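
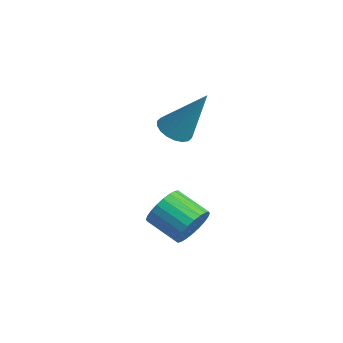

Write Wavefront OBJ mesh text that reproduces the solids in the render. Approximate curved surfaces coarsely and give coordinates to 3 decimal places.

v 3.103 1.801 -2.257
v 3.499 1.565 -1.603
v 2.352 1.123 -1.069
v 1.957 1.359 -1.723
v 3.422 1.857 -1.526
v 2.276 1.416 -0.991
v 3.297 2.141 -1.56
v 2.151 1.7 -1.025
v 3.143 2.373 -1.7
v 1.996 1.932 -1.165
v 2.982 2.518 -1.925
v 1.835 2.077 -1.39
v 2.84 2.554 -2.2
v 1.693 2.112 -1.666
v 2.738 2.475 -2.485
v 1.591 2.033 -1.95
v 2.691 2.294 -2.734
v 1.545 1.852 -2.2
v 2.708 2.037 -2.911
v 1.561 1.595 -2.377
v 2.784 1.744 -2.989
v 1.638 1.303 -2.454
v 2.909 1.46 -2.955
v 1.763 1.019 -2.42
v 3.064 1.228 -2.815
v 1.917 0.787 -2.28
v 3.225 1.083 -2.59
v 2.078 0.642 -2.055
v 3.367 1.048 -2.314
v 2.22 0.606 -1.78
v 3.469 1.127 -2.03
v 2.322 0.685 -1.495
v 3.515 1.308 -1.78
v 2.369 0.866 -1.246
v 0.44 2.806 0.661
v 0.837 3.231 0.308
v 1.28 3.534 2.479
v 0.588 3.396 0.357
v 0.31 3.444 0.466
v 0.058 3.366 0.614
v -0.119 3.177 0.771
v -0.184 2.915 0.906
v -0.126 2.631 0.993
v 0.044 2.381 1.014
v 0.293 2.216 0.965
v 0.571 2.168 0.856
v 0.823 2.246 0.709
v 1 2.435 0.551
v 1.065 2.698 0.416
v 1.007 2.982 0.329
f 2 1 5
f 2 5 3
f 3 5 6
f 3 6 4
f 5 1 7
f 5 7 6
f 6 7 8
f 6 8 4
f 7 1 9
f 7 9 8
f 8 9 10
f 8 10 4
f 9 1 11
f 9 11 10
f 10 11 12
f 10 12 4
f 11 1 13
f 11 13 12
f 12 13 14
f 12 14 4
f 13 1 15
f 13 15 14
f 14 15 16
f 14 16 4
f 15 1 17
f 15 17 16
f 16 17 18
f 16 18 4
f 17 1 19
f 17 19 18
f 18 19 20
f 18 20 4
f 19 1 21
f 19 21 20
f 20 21 22
f 20 22 4
f 21 1 23
f 21 23 22
f 22 23 24
f 22 24 4
f 23 1 25
f 23 25 24
f 24 25 26
f 24 26 4
f 25 1 27
f 25 27 26
f 26 27 28
f 26 28 4
f 27 1 29
f 27 29 28
f 28 29 30
f 28 30 4
f 29 1 31
f 29 31 30
f 30 31 32
f 30 32 4
f 31 1 33
f 31 33 32
f 32 33 34
f 32 34 4
f 33 1 2
f 33 2 34
f 34 2 3
f 34 3 4
f 36 35 38
f 36 38 37
f 38 35 39
f 38 39 37
f 39 35 40
f 39 40 37
f 40 35 41
f 40 41 37
f 41 35 42
f 41 42 37
f 42 35 43
f 42 43 37
f 43 35 44
f 43 44 37
f 44 35 45
f 44 45 37
f 45 35 46
f 45 46 37
f 46 35 47
f 46 47 37
f 47 35 48
f 47 48 37
f 48 35 49
f 48 49 37
f 49 35 50
f 49 50 37
f 50 35 36
f 50 36 37



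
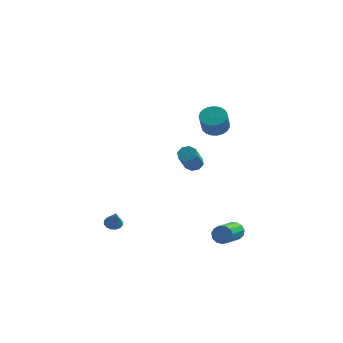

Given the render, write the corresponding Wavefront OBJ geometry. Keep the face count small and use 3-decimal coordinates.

v -3.05 -2.423 -2.947
v -2.642 -2.748 -3.153
v -2.85 -2.877 -1.833
v -2.51 -2.502 -3.076
v -2.523 -2.234 -2.965
v -2.677 -2.017 -2.849
v -2.93 -1.909 -2.76
v -3.216 -1.939 -2.721
v -3.457 -2.098 -2.742
v -3.589 -2.345 -2.819
v -3.577 -2.612 -2.93
v -3.423 -2.829 -3.046
v -3.169 -2.937 -3.135
v -2.883 -2.907 -3.174
v 1.388 3.951 -1.775
v 1.895 4.168 -1.491
v 1.519 3.126 -0.022
v 1.012 2.909 -0.305
v 1.511 4.431 -1.402
v 1.134 3.389 0.067
v 1.054 4.414 -1.532
v 0.678 3.372 -0.063
v 0.794 4.125 -1.803
v 0.418 3.083 -0.334
v 0.881 3.734 -2.058
v 0.505 2.692 -0.589
v 1.266 3.471 -2.147
v 0.889 2.429 -0.678
v 1.722 3.488 -2.017
v 1.346 2.446 -0.548
v 1.982 3.777 -1.746
v 1.606 2.735 -0.277
v 3.86 -1.214 -4.307
v 4.316 -1.161 -3.847
v 3.636 -2.934 -2.973
v 3.18 -2.986 -3.433
v 4.02 -0.986 -3.72
v 3.341 -2.759 -2.846
v 3.674 -0.882 -3.779
v 2.995 -2.655 -2.906
v 3.387 -0.884 -4.006
v 2.707 -2.657 -3.133
v 3.249 -0.991 -4.329
v 2.57 -2.763 -3.455
v 3.306 -1.168 -4.644
v 2.627 -2.941 -3.771
v 3.538 -1.36 -4.853
v 2.859 -3.132 -3.979
v 3.873 -1.505 -4.888
v 3.193 -3.278 -4.014
v 4.203 -1.558 -4.738
v 3.524 -3.331 -3.865
v 4.424 -1.501 -4.452
v 3.745 -3.274 -3.578
v 4.466 -1.354 -4.12
v 3.787 -3.126 -3.246
v 2.709 0.89 3.311
v 3.146 0.242 3.031
v 3.008 -0.358 4.21
v 2.571 0.29 4.489
v 3.393 0.444 3.163
v 3.255 -0.157 4.342
v 3.522 0.723 3.32
v 3.384 0.122 4.499
v 3.51 1.03 3.476
v 3.372 0.43 4.655
v 3.36 1.314 3.603
v 3.222 0.714 4.781
v 3.097 1.524 3.679
v 2.959 0.924 4.858
v 2.767 1.625 3.692
v 2.63 1.025 4.871
v 2.427 1.599 3.639
v 2.29 0.998 4.817
v 2.136 1.45 3.529
v 1.998 0.849 4.707
v 1.944 1.204 3.381
v 1.806 0.604 4.56
v 1.884 0.904 3.221
v 1.746 0.304 4.4
v 1.967 0.602 3.077
v 1.829 0.001 4.256
v 2.178 0.349 2.973
v 2.04 -0.251 4.152
v 2.481 0.19 2.927
v 2.343 -0.41 4.106
v 2.823 0.152 2.948
v 2.685 -0.448 4.127
f 2 1 4
f 2 4 3
f 4 1 5
f 4 5 3
f 5 1 6
f 5 6 3
f 6 1 7
f 6 7 3
f 7 1 8
f 7 8 3
f 8 1 9
f 8 9 3
f 9 1 10
f 9 10 3
f 10 1 11
f 10 11 3
f 11 1 12
f 11 12 3
f 12 1 13
f 12 13 3
f 13 1 14
f 13 14 3
f 14 1 2
f 14 2 3
f 16 15 19
f 16 19 17
f 17 19 20
f 17 20 18
f 19 15 21
f 19 21 20
f 20 21 22
f 20 22 18
f 21 15 23
f 21 23 22
f 22 23 24
f 22 24 18
f 23 15 25
f 23 25 24
f 24 25 26
f 24 26 18
f 25 15 27
f 25 27 26
f 26 27 28
f 26 28 18
f 27 15 29
f 27 29 28
f 28 29 30
f 28 30 18
f 29 15 31
f 29 31 30
f 30 31 32
f 30 32 18
f 31 15 16
f 31 16 32
f 32 16 17
f 32 17 18
f 34 33 37
f 34 37 35
f 35 37 38
f 35 38 36
f 37 33 39
f 37 39 38
f 38 39 40
f 38 40 36
f 39 33 41
f 39 41 40
f 40 41 42
f 40 42 36
f 41 33 43
f 41 43 42
f 42 43 44
f 42 44 36
f 43 33 45
f 43 45 44
f 44 45 46
f 44 46 36
f 45 33 47
f 45 47 46
f 46 47 48
f 46 48 36
f 47 33 49
f 47 49 48
f 48 49 50
f 48 50 36
f 49 33 51
f 49 51 50
f 50 51 52
f 50 52 36
f 51 33 53
f 51 53 52
f 52 53 54
f 52 54 36
f 53 33 55
f 53 55 54
f 54 55 56
f 54 56 36
f 55 33 34
f 55 34 56
f 56 34 35
f 56 35 36
f 58 57 61
f 58 61 59
f 59 61 62
f 59 62 60
f 61 57 63
f 61 63 62
f 62 63 64
f 62 64 60
f 63 57 65
f 63 65 64
f 64 65 66
f 64 66 60
f 65 57 67
f 65 67 66
f 66 67 68
f 66 68 60
f 67 57 69
f 67 69 68
f 68 69 70
f 68 70 60
f 69 57 71
f 69 71 70
f 70 71 72
f 70 72 60
f 71 57 73
f 71 73 72
f 72 73 74
f 72 74 60
f 73 57 75
f 73 75 74
f 74 75 76
f 74 76 60
f 75 57 77
f 75 77 76
f 76 77 78
f 76 78 60
f 77 57 79
f 77 79 78
f 78 79 80
f 78 80 60
f 79 57 81
f 79 81 80
f 80 81 82
f 80 82 60
f 81 57 83
f 81 83 82
f 82 83 84
f 82 84 60
f 83 57 85
f 83 85 84
f 84 85 86
f 84 86 60
f 85 57 87
f 85 87 86
f 86 87 88
f 86 88 60
f 87 57 58
f 87 58 88
f 88 58 59
f 88 59 60



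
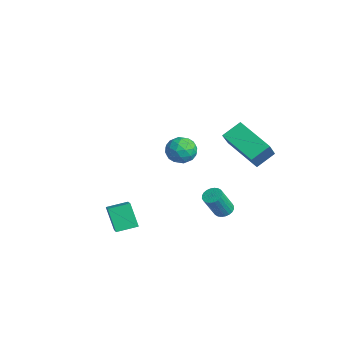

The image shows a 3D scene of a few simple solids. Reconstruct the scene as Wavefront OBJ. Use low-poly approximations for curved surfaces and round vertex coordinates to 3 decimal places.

v -2.188 2.484 0.282
v -1.789 2.164 1.066
v -3.151 1.316 0.294
v -2.752 0.996 1.078
v -3.255 1.785 1.097
v -2.659 2.507 1.09
v -2.281 0.973 0.27
v -1.685 1.695 0.263
v -1.847 1.23 1.059
v -2.449 1.732 1.57
v -2.491 1.748 -0.21
v -3.093 2.25 0.301
v -1.904 2.427 0.673
v -3.036 1.053 0.687
v -3.331 1.517 0.699
v -3.097 1.329 1.159
v -2.415 2.628 0.687
v -2.181 2.44 1.148
v -3.043 2.217 1.166
v -2.759 1.04 0.212
v -2.525 0.852 0.673
v -1.843 2.151 0.201
v -1.609 1.963 0.661
v -1.897 1.263 0.194
v -1.703 1.689 1.129
v -2.27 1.003 1.137
v -1.992 0.989 0.662
v -1.642 1.414 0.657
v -2.057 1.984 1.43
v -2.624 1.298 1.437
v -2.919 1.762 1.448
v -2.569 2.186 1.444
v -2.091 1.435 1.426
v -2.316 2.182 -0.077
v -2.883 1.496 -0.07
v -2.371 1.294 -0.084
v -2.021 1.718 -0.088
v -2.67 2.477 0.223
v -3.237 1.791 0.231
v -3.298 2.066 0.703
v -2.948 2.491 0.698
v -2.849 2.045 -0.066
v 0.97 -3.617 -0.514
v 2.476 -3.996 0.376
v 1.115 -2.471 -0.271
v 2.621 -2.851 0.618
v 1.759 -3.449 -1.778
v 3.265 -3.829 -0.889
v 1.904 -2.304 -1.536
v 3.41 -2.683 -0.646
v 3.487 3.632 2.433
v 1.701 2.761 3.377
v 3.354 4.66 3.13
v 1.568 3.79 4.074
v 4.532 2.89 3.726
v 2.746 2.02 4.67
v 4.399 3.919 4.423
v 2.613 3.048 5.367
v 0.932 2.88 -2.173
v 1.501 2.971 -2.241
v 1.797 2.191 -0.794
v 1.228 2.1 -0.727
v 1.439 3.157 -2.128
v 1.736 2.377 -0.681
v 1.301 3.301 -2.022
v 1.597 2.521 -0.575
v 1.106 3.381 -1.939
v 1.403 2.601 -0.492
v 0.885 3.385 -1.892
v 1.181 2.605 -0.445
v 0.671 3.312 -1.887
v 0.967 2.532 -0.44
v 0.496 3.173 -1.926
v 0.793 2.393 -0.48
v 0.388 2.989 -2.003
v 0.685 2.21 -0.556
v 0.363 2.789 -2.106
v 0.659 2.009 -0.659
v 0.424 2.603 -2.219
v 0.721 1.823 -0.772
v 0.563 2.459 -2.325
v 0.859 1.679 -0.878
v 0.757 2.379 -2.408
v 1.054 1.599 -0.961
v 0.979 2.375 -2.455
v 1.275 1.595 -1.008
v 1.193 2.448 -2.46
v 1.489 1.668 -1.013
v 1.367 2.587 -2.42
v 1.664 1.807 -0.974
v 1.475 2.77 -2.344
v 1.772 1.991 -0.897
f 1 38 17
f 38 12 41
f 17 41 6
f 38 41 17
f 1 17 13
f 17 6 18
f 13 18 2
f 17 18 13
f 1 13 22
f 13 2 23
f 22 23 8
f 13 23 22
f 1 22 34
f 22 8 37
f 34 37 11
f 22 37 34
f 1 34 38
f 34 11 42
f 38 42 12
f 34 42 38
f 2 18 29
f 18 6 32
f 29 32 10
f 18 32 29
f 6 41 19
f 41 12 40
f 19 40 5
f 41 40 19
f 12 42 39
f 42 11 35
f 39 35 3
f 42 35 39
f 11 37 36
f 37 8 24
f 36 24 7
f 37 24 36
f 8 23 28
f 23 2 25
f 28 25 9
f 23 25 28
f 4 30 16
f 30 10 31
f 16 31 5
f 30 31 16
f 4 16 14
f 16 5 15
f 14 15 3
f 16 15 14
f 4 14 21
f 14 3 20
f 21 20 7
f 14 20 21
f 4 21 26
f 21 7 27
f 26 27 9
f 21 27 26
f 4 26 30
f 26 9 33
f 30 33 10
f 26 33 30
f 5 31 19
f 31 10 32
f 19 32 6
f 31 32 19
f 3 15 39
f 15 5 40
f 39 40 12
f 15 40 39
f 7 20 36
f 20 3 35
f 36 35 11
f 20 35 36
f 9 27 28
f 27 7 24
f 28 24 8
f 27 24 28
f 10 33 29
f 33 9 25
f 29 25 2
f 33 25 29
f 44 46 43
f 47 44 43
f 43 46 45
f 45 47 43
f 44 50 46
f 48 44 47
f 48 50 44
f 46 50 45
f 49 47 45
f 45 50 49
f 49 48 47
f 50 48 49
f 52 54 51
f 55 52 51
f 51 54 53
f 53 55 51
f 52 58 54
f 56 52 55
f 56 58 52
f 54 58 53
f 57 55 53
f 53 58 57
f 57 56 55
f 58 56 57
f 60 59 63
f 60 63 61
f 61 63 64
f 61 64 62
f 63 59 65
f 63 65 64
f 64 65 66
f 64 66 62
f 65 59 67
f 65 67 66
f 66 67 68
f 66 68 62
f 67 59 69
f 67 69 68
f 68 69 70
f 68 70 62
f 69 59 71
f 69 71 70
f 70 71 72
f 70 72 62
f 71 59 73
f 71 73 72
f 72 73 74
f 72 74 62
f 73 59 75
f 73 75 74
f 74 75 76
f 74 76 62
f 75 59 77
f 75 77 76
f 76 77 78
f 76 78 62
f 77 59 79
f 77 79 78
f 78 79 80
f 78 80 62
f 79 59 81
f 79 81 80
f 80 81 82
f 80 82 62
f 81 59 83
f 81 83 82
f 82 83 84
f 82 84 62
f 83 59 85
f 83 85 84
f 84 85 86
f 84 86 62
f 85 59 87
f 85 87 86
f 86 87 88
f 86 88 62
f 87 59 89
f 87 89 88
f 88 89 90
f 88 90 62
f 89 59 91
f 89 91 90
f 90 91 92
f 90 92 62
f 91 59 60
f 91 60 92
f 92 60 61
f 92 61 62



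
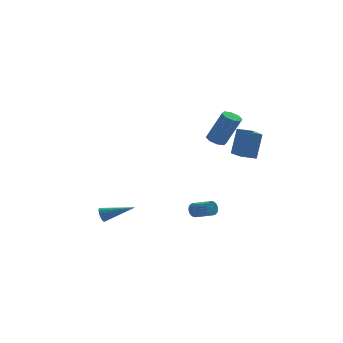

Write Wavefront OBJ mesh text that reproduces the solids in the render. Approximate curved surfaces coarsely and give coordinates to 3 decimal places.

v 2.801 3.033 2.017
v 3.12 2.532 1.778
v 3.938 2.126 3.725
v 3.619 2.627 3.963
v 3.379 2.947 1.756
v 4.197 2.541 3.703
v 3.3 3.413 1.887
v 4.117 3.006 3.833
v 2.928 3.656 2.093
v 3.746 3.249 4.04
v 2.482 3.534 2.255
v 3.3 3.128 4.202
v 2.223 3.119 2.277
v 3.041 2.713 4.224
v 2.303 2.654 2.147
v 3.12 2.247 4.093
v 2.674 2.411 1.94
v 3.492 2.004 3.887
v 2.164 -2.007 2.983
v 2.676 -1.385 4.525
v 3.14 -0.589 2.088
v 3.652 0.033 3.63
v 2.928 -2.553 2.95
v 3.44 -1.931 4.492
v 3.904 -1.135 2.055
v 4.416 -0.513 3.597
v -4.657 -0.294 -1.67
v -4.439 -0.109 -2.08
v -2.943 -0.906 -1.03
v -4.431 0.062 -1.938
v -4.467 0.163 -1.743
v -4.542 0.173 -1.533
v -4.64 0.09 -1.351
v -4.741 -0.068 -1.232
v -4.825 -0.272 -1.2
v -4.876 -0.479 -1.261
v -4.884 -0.65 -1.403
v -4.847 -0.751 -1.598
v -4.773 -0.761 -1.807
v -4.675 -0.679 -1.989
v -4.574 -0.52 -2.108
v -4.49 -0.317 -2.141
v 0.299 -1.342 -1.425
v 0.611 -1.269 -1.809
v 1.373 -2.166 -1.358
v 1.061 -2.238 -0.975
v 0.685 -1.136 -1.668
v 1.447 -2.032 -1.217
v 0.692 -1.038 -1.484
v 1.454 -1.934 -1.034
v 0.631 -0.992 -1.291
v 1.393 -1.889 -0.84
v 0.512 -1.007 -1.121
v 1.274 -1.904 -0.67
v 0.357 -1.08 -1.003
v 1.119 -1.977 -0.552
v 0.192 -1.198 -0.958
v 0.954 -2.095 -0.508
v 0.045 -1.341 -0.995
v 0.807 -2.238 -0.544
v -0.058 -1.484 -1.105
v 0.704 -2.381 -0.655
v -0.099 -1.602 -1.271
v 0.663 -2.499 -0.821
v -0.071 -1.676 -1.464
v 0.691 -2.572 -1.013
v 0.021 -1.691 -1.65
v 0.782 -2.588 -1.199
v 0.16 -1.646 -1.797
v 0.922 -2.543 -1.346
v 0.324 -1.549 -1.88
v 1.086 -2.445 -1.429
v 0.484 -1.415 -1.884
v 1.246 -2.312 -1.434
f 2 1 5
f 2 5 3
f 3 5 6
f 3 6 4
f 5 1 7
f 5 7 6
f 6 7 8
f 6 8 4
f 7 1 9
f 7 9 8
f 8 9 10
f 8 10 4
f 9 1 11
f 9 11 10
f 10 11 12
f 10 12 4
f 11 1 13
f 11 13 12
f 12 13 14
f 12 14 4
f 13 1 15
f 13 15 14
f 14 15 16
f 14 16 4
f 15 1 17
f 15 17 16
f 16 17 18
f 16 18 4
f 17 1 2
f 17 2 18
f 18 2 3
f 18 3 4
f 20 22 19
f 23 20 19
f 19 22 21
f 21 23 19
f 20 26 22
f 24 20 23
f 24 26 20
f 22 26 21
f 25 23 21
f 21 26 25
f 25 24 23
f 26 24 25
f 28 27 30
f 28 30 29
f 30 27 31
f 30 31 29
f 31 27 32
f 31 32 29
f 32 27 33
f 32 33 29
f 33 27 34
f 33 34 29
f 34 27 35
f 34 35 29
f 35 27 36
f 35 36 29
f 36 27 37
f 36 37 29
f 37 27 38
f 37 38 29
f 38 27 39
f 38 39 29
f 39 27 40
f 39 40 29
f 40 27 41
f 40 41 29
f 41 27 42
f 41 42 29
f 42 27 28
f 42 28 29
f 44 43 47
f 44 47 45
f 45 47 48
f 45 48 46
f 47 43 49
f 47 49 48
f 48 49 50
f 48 50 46
f 49 43 51
f 49 51 50
f 50 51 52
f 50 52 46
f 51 43 53
f 51 53 52
f 52 53 54
f 52 54 46
f 53 43 55
f 53 55 54
f 54 55 56
f 54 56 46
f 55 43 57
f 55 57 56
f 56 57 58
f 56 58 46
f 57 43 59
f 57 59 58
f 58 59 60
f 58 60 46
f 59 43 61
f 59 61 60
f 60 61 62
f 60 62 46
f 61 43 63
f 61 63 62
f 62 63 64
f 62 64 46
f 63 43 65
f 63 65 64
f 64 65 66
f 64 66 46
f 65 43 67
f 65 67 66
f 66 67 68
f 66 68 46
f 67 43 69
f 67 69 68
f 68 69 70
f 68 70 46
f 69 43 71
f 69 71 70
f 70 71 72
f 70 72 46
f 71 43 73
f 71 73 72
f 72 73 74
f 72 74 46
f 73 43 44
f 73 44 74
f 74 44 45
f 74 45 46



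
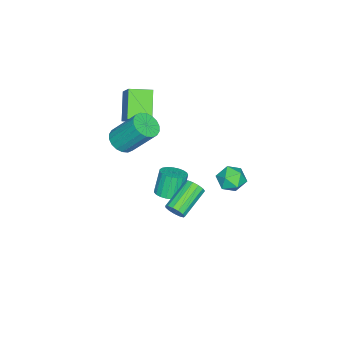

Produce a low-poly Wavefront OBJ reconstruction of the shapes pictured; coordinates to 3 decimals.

v -1.607 -0.865 -4.212
v -0.904 -0.658 -3.945
v -1.45 -0.587 -2.561
v -2.153 -0.795 -2.828
v -1.038 -0.37 -4.013
v -1.584 -0.3 -2.629
v -1.27 -0.169 -4.115
v -1.817 -0.098 -2.731
v -1.561 -0.087 -4.234
v -2.107 -0.016 -2.85
v -1.859 -0.14 -4.349
v -2.406 -0.069 -2.965
v -2.114 -0.319 -4.44
v -2.661 -0.248 -3.056
v -2.281 -0.592 -4.492
v -2.828 -0.521 -3.108
v -2.332 -0.912 -4.496
v -2.878 -0.841 -3.111
v -2.257 -1.225 -4.45
v -2.803 -1.154 -3.066
v -2.07 -1.475 -4.364
v -2.616 -1.404 -2.979
v -1.802 -1.62 -4.251
v -2.349 -1.549 -2.866
v -1.501 -1.634 -4.131
v -2.047 -1.563 -2.747
v -1.218 -1.516 -4.026
v -1.765 -1.445 -2.641
v -1.003 -1.285 -3.952
v -1.549 -1.214 -2.568
v -0.891 -0.981 -3.924
v -1.438 -0.91 -2.54
v -1.31 -3.411 1.249
v -2.581 -3.953 2.524
v -2.006 -2.326 1.017
v -3.277 -2.868 2.293
v -0.523 -2.672 2.347
v -1.794 -3.214 3.623
v -1.219 -1.587 2.116
v -2.49 -2.129 3.391
v 2.793 1.587 -0.861
v 3.061 1.902 -0.44
v 1.395 2.247 0.362
v 1.127 1.933 -0.059
v 2.987 2.115 -0.684
v 1.322 2.461 0.118
v 2.852 2.161 -0.984
v 1.187 2.507 -0.182
v 2.698 2.025 -1.245
v 1.033 2.37 -0.443
v 2.574 1.75 -1.384
v 0.909 2.095 -0.583
v 2.519 1.423 -1.357
v 0.854 1.768 -0.556
v 2.551 1.148 -1.173
v 0.886 1.494 -0.371
v 2.66 1.013 -0.889
v 0.995 1.358 -0.087
v 2.811 1.06 -0.596
v 1.146 1.405 0.205
v 2.956 1.275 -0.388
v 1.29 1.62 0.414
v 3.049 1.588 -0.329
v 1.384 1.934 0.472
v 0.556 4.547 0.893
v 1.007 4.114 0.314
v 0.613 3.466 1.746
v 1.064 3.033 1.167
v 1.412 3.701 1.565
v 1.376 4.369 1.038
v 0.244 3.211 1.022
v 0.208 3.879 0.495
v 0.814 3.288 0.394
v 1.536 3.591 0.73
v 0.084 3.989 1.33
v 0.806 4.292 1.666
v 0.977 -2.237 1.953
v 1.792 -2.152 1.931
v 1.698 -0.799 3.625
v 0.883 -0.883 3.647
v 1.677 -1.885 1.711
v 1.583 -0.532 3.405
v 1.423 -1.687 1.539
v 1.329 -0.334 3.232
v 1.081 -1.599 1.449
v 0.987 -0.245 3.142
v 0.718 -1.636 1.459
v 0.624 -0.283 3.152
v 0.406 -1.793 1.567
v 0.312 -0.439 3.26
v 0.208 -2.037 1.751
v 0.114 -0.683 3.444
v 0.162 -2.321 1.975
v 0.068 -0.968 3.669
v 0.277 -2.588 2.195
v 0.183 -1.235 3.889
v 0.531 -2.786 2.368
v 0.437 -1.433 4.061
v 0.873 -2.875 2.458
v 0.779 -1.521 4.151
v 1.236 -2.837 2.448
v 1.142 -1.484 4.141
v 1.548 -2.681 2.34
v 1.454 -1.327 4.033
v 1.746 -2.437 2.156
v 1.652 -1.083 3.849
f 2 1 5
f 2 5 3
f 3 5 6
f 3 6 4
f 5 1 7
f 5 7 6
f 6 7 8
f 6 8 4
f 7 1 9
f 7 9 8
f 8 9 10
f 8 10 4
f 9 1 11
f 9 11 10
f 10 11 12
f 10 12 4
f 11 1 13
f 11 13 12
f 12 13 14
f 12 14 4
f 13 1 15
f 13 15 14
f 14 15 16
f 14 16 4
f 15 1 17
f 15 17 16
f 16 17 18
f 16 18 4
f 17 1 19
f 17 19 18
f 18 19 20
f 18 20 4
f 19 1 21
f 19 21 20
f 20 21 22
f 20 22 4
f 21 1 23
f 21 23 22
f 22 23 24
f 22 24 4
f 23 1 25
f 23 25 24
f 24 25 26
f 24 26 4
f 25 1 27
f 25 27 26
f 26 27 28
f 26 28 4
f 27 1 29
f 27 29 28
f 28 29 30
f 28 30 4
f 29 1 31
f 29 31 30
f 30 31 32
f 30 32 4
f 31 1 2
f 31 2 32
f 32 2 3
f 32 3 4
f 34 36 33
f 37 34 33
f 33 36 35
f 35 37 33
f 34 40 36
f 38 34 37
f 38 40 34
f 36 40 35
f 39 37 35
f 35 40 39
f 39 38 37
f 40 38 39
f 42 41 45
f 42 45 43
f 43 45 46
f 43 46 44
f 45 41 47
f 45 47 46
f 46 47 48
f 46 48 44
f 47 41 49
f 47 49 48
f 48 49 50
f 48 50 44
f 49 41 51
f 49 51 50
f 50 51 52
f 50 52 44
f 51 41 53
f 51 53 52
f 52 53 54
f 52 54 44
f 53 41 55
f 53 55 54
f 54 55 56
f 54 56 44
f 55 41 57
f 55 57 56
f 56 57 58
f 56 58 44
f 57 41 59
f 57 59 58
f 58 59 60
f 58 60 44
f 59 41 61
f 59 61 60
f 60 61 62
f 60 62 44
f 61 41 63
f 61 63 62
f 62 63 64
f 62 64 44
f 63 41 42
f 63 42 64
f 64 42 43
f 64 43 44
f 65 76 70
f 65 70 66
f 65 66 72
f 65 72 75
f 65 75 76
f 66 70 74
f 70 76 69
f 76 75 67
f 75 72 71
f 72 66 73
f 68 74 69
f 68 69 67
f 68 67 71
f 68 71 73
f 68 73 74
f 69 74 70
f 67 69 76
f 71 67 75
f 73 71 72
f 74 73 66
f 78 77 81
f 78 81 79
f 79 81 82
f 79 82 80
f 81 77 83
f 81 83 82
f 82 83 84
f 82 84 80
f 83 77 85
f 83 85 84
f 84 85 86
f 84 86 80
f 85 77 87
f 85 87 86
f 86 87 88
f 86 88 80
f 87 77 89
f 87 89 88
f 88 89 90
f 88 90 80
f 89 77 91
f 89 91 90
f 90 91 92
f 90 92 80
f 91 77 93
f 91 93 92
f 92 93 94
f 92 94 80
f 93 77 95
f 93 95 94
f 94 95 96
f 94 96 80
f 95 77 97
f 95 97 96
f 96 97 98
f 96 98 80
f 97 77 99
f 97 99 98
f 98 99 100
f 98 100 80
f 99 77 101
f 99 101 100
f 100 101 102
f 100 102 80
f 101 77 103
f 101 103 102
f 102 103 104
f 102 104 80
f 103 77 105
f 103 105 104
f 104 105 106
f 104 106 80
f 105 77 78
f 105 78 106
f 106 78 79
f 106 79 80



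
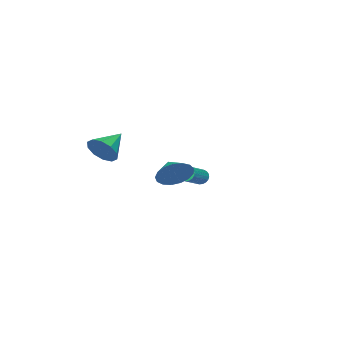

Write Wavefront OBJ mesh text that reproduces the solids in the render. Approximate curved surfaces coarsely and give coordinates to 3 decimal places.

v 3.204 -0.017 -0.91
v 3.668 0.233 -0.025
v 2.656 -0.843 -0.39
v 3.257 0.506 -0.024
v 2.834 0.659 -0.226
v 2.496 0.657 -0.585
v 2.32 0.501 -1.018
v 2.347 0.226 -1.427
v 2.57 -0.104 -1.717
v 2.938 -0.414 -1.822
v 3.367 -0.634 -1.719
v 3.759 -0.712 -1.43
v 4.024 -0.63 -1.022
v 4.101 -0.409 -0.588
v 3.972 -0.097 -0.229
v -3.716 -3.453 -3.878
v -3.496 -3.606 -4.335
v -2.103 -3.56 -3.679
v -2.324 -3.407 -3.222
v -3.494 -3.387 -4.354
v -2.102 -3.341 -3.699
v -3.531 -3.179 -4.292
v -2.138 -3.133 -3.636
v -3.599 -3.018 -4.157
v -2.207 -2.972 -3.502
v -3.688 -2.933 -3.974
v -2.295 -2.886 -3.319
v -3.782 -2.937 -3.775
v -2.389 -2.891 -3.119
v -3.864 -3.031 -3.593
v -2.472 -2.985 -2.938
v -3.921 -3.198 -3.461
v -2.528 -3.151 -2.805
v -3.942 -3.409 -3.4
v -2.55 -3.362 -2.745
v -3.925 -3.627 -3.423
v -2.532 -3.581 -2.767
v -3.871 -3.816 -3.523
v -2.478 -3.769 -2.868
v -3.791 -3.941 -3.686
v -2.398 -3.895 -3.03
v -3.697 -3.983 -3.881
v -2.305 -3.936 -3.225
v -3.607 -3.933 -4.076
v -2.215 -3.886 -3.42
v -3.536 -3.799 -4.236
v -2.143 -3.753 -3.581
v 4.396 -3.732 0.28
v 4.814 -3.432 1.091
v 2.864 -3.708 1.06
v 4.661 -2.954 0.776
v 4.407 -2.772 0.271
v 4.149 -2.957 -0.23
v 3.985 -3.438 -0.536
v 3.979 -4.031 -0.531
v 4.132 -4.51 -0.216
v 4.386 -4.692 0.288
v 4.644 -4.507 0.79
v 4.807 -4.026 1.096
f 2 1 4
f 2 4 3
f 4 1 5
f 4 5 3
f 5 1 6
f 5 6 3
f 6 1 7
f 6 7 3
f 7 1 8
f 7 8 3
f 8 1 9
f 8 9 3
f 9 1 10
f 9 10 3
f 10 1 11
f 10 11 3
f 11 1 12
f 11 12 3
f 12 1 13
f 12 13 3
f 13 1 14
f 13 14 3
f 14 1 15
f 14 15 3
f 15 1 2
f 15 2 3
f 17 16 20
f 17 20 18
f 18 20 21
f 18 21 19
f 20 16 22
f 20 22 21
f 21 22 23
f 21 23 19
f 22 16 24
f 22 24 23
f 23 24 25
f 23 25 19
f 24 16 26
f 24 26 25
f 25 26 27
f 25 27 19
f 26 16 28
f 26 28 27
f 27 28 29
f 27 29 19
f 28 16 30
f 28 30 29
f 29 30 31
f 29 31 19
f 30 16 32
f 30 32 31
f 31 32 33
f 31 33 19
f 32 16 34
f 32 34 33
f 33 34 35
f 33 35 19
f 34 16 36
f 34 36 35
f 35 36 37
f 35 37 19
f 36 16 38
f 36 38 37
f 37 38 39
f 37 39 19
f 38 16 40
f 38 40 39
f 39 40 41
f 39 41 19
f 40 16 42
f 40 42 41
f 41 42 43
f 41 43 19
f 42 16 44
f 42 44 43
f 43 44 45
f 43 45 19
f 44 16 46
f 44 46 45
f 45 46 47
f 45 47 19
f 46 16 17
f 46 17 47
f 47 17 18
f 47 18 19
f 49 48 51
f 49 51 50
f 51 48 52
f 51 52 50
f 52 48 53
f 52 53 50
f 53 48 54
f 53 54 50
f 54 48 55
f 54 55 50
f 55 48 56
f 55 56 50
f 56 48 57
f 56 57 50
f 57 48 58
f 57 58 50
f 58 48 59
f 58 59 50
f 59 48 49
f 59 49 50



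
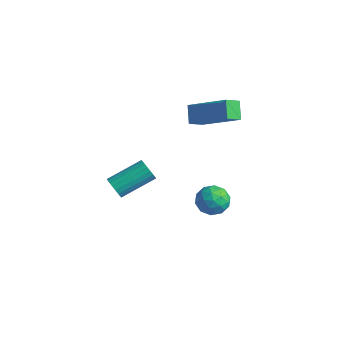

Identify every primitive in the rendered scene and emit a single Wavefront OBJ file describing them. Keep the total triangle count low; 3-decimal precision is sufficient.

v -3.304 -1.967 1.542
v -3.066 -2.231 1.948
v -2.617 -0.758 2.644
v -2.856 -0.493 2.238
v -2.898 -2.212 1.8
v -2.45 -0.739 2.496
v -2.801 -2.151 1.607
v -2.352 -0.677 2.303
v -2.79 -2.057 1.403
v -2.342 -0.584 2.099
v -2.869 -1.949 1.223
v -2.42 -0.475 1.919
v -3.023 -1.843 1.098
v -2.574 -0.369 1.794
v -3.225 -1.758 1.05
v -2.777 -0.285 1.746
v -3.441 -1.71 1.087
v -2.993 -0.237 1.783
v -3.634 -1.706 1.203
v -3.185 -0.233 1.899
v -3.769 -1.747 1.377
v -3.321 -0.274 2.073
v -3.824 -1.826 1.58
v -3.376 -0.353 2.276
v -3.789 -1.93 1.776
v -3.341 -0.456 2.472
v -3.671 -2.039 1.932
v -3.222 -0.566 2.628
v -3.489 -2.136 2.02
v -3.04 -0.663 2.716
v -3.275 -2.204 2.026
v -2.826 -0.731 2.722
v -2.622 2.811 -1.458
v -1.897 3.087 -1.267
v -2.423 1.773 -0.713
v -1.698 2.049 -0.522
v -2.352 2.423 -0.255
v -2.475 3.065 -0.715
v -1.845 1.795 -1.265
v -1.968 2.437 -1.725
v -1.417 2.459 -1.147
v -1.73 2.847 -0.523
v -2.59 2.013 -1.457
v -2.903 2.401 -0.833
v -2.277 3.04 -1.428
v -2.043 1.82 -0.552
v -2.427 2.04 -0.395
v -2.001 2.202 -0.283
v -2.616 3.027 -1.103
v -2.19 3.189 -0.991
v -2.458 2.799 -0.396
v -2.13 1.671 -0.989
v -1.704 1.833 -0.877
v -2.319 2.658 -1.697
v -1.893 2.82 -1.585
v -1.862 2.061 -1.584
v -1.569 2.834 -1.245
v -1.452 2.223 -0.807
v -1.538 2.074 -1.244
v -1.611 2.451 -1.515
v -1.753 3.062 -0.878
v -1.636 2.451 -0.44
v -2.02 2.671 -0.283
v -2.092 3.049 -0.554
v -1.47 2.693 -0.808
v -2.684 2.409 -1.54
v -2.567 1.798 -1.102
v -2.228 1.811 -1.426
v -2.3 2.189 -1.697
v -2.868 2.637 -1.173
v -2.751 2.026 -0.735
v -2.709 2.409 -0.465
v -2.782 2.786 -0.736
v -2.85 2.167 -1.172
v -4.948 3.461 3.044
v -3.154 4.016 4.151
v -4.916 4.217 2.613
v -3.122 4.771 3.721
v -4.398 3.049 2.359
v -2.604 3.603 3.467
v -4.366 3.804 1.929
v -2.572 4.359 3.036
f 2 1 5
f 2 5 3
f 3 5 6
f 3 6 4
f 5 1 7
f 5 7 6
f 6 7 8
f 6 8 4
f 7 1 9
f 7 9 8
f 8 9 10
f 8 10 4
f 9 1 11
f 9 11 10
f 10 11 12
f 10 12 4
f 11 1 13
f 11 13 12
f 12 13 14
f 12 14 4
f 13 1 15
f 13 15 14
f 14 15 16
f 14 16 4
f 15 1 17
f 15 17 16
f 16 17 18
f 16 18 4
f 17 1 19
f 17 19 18
f 18 19 20
f 18 20 4
f 19 1 21
f 19 21 20
f 20 21 22
f 20 22 4
f 21 1 23
f 21 23 22
f 22 23 24
f 22 24 4
f 23 1 25
f 23 25 24
f 24 25 26
f 24 26 4
f 25 1 27
f 25 27 26
f 26 27 28
f 26 28 4
f 27 1 29
f 27 29 28
f 28 29 30
f 28 30 4
f 29 1 31
f 29 31 30
f 30 31 32
f 30 32 4
f 31 1 2
f 31 2 32
f 32 2 3
f 32 3 4
f 33 70 49
f 70 44 73
f 49 73 38
f 70 73 49
f 33 49 45
f 49 38 50
f 45 50 34
f 49 50 45
f 33 45 54
f 45 34 55
f 54 55 40
f 45 55 54
f 33 54 66
f 54 40 69
f 66 69 43
f 54 69 66
f 33 66 70
f 66 43 74
f 70 74 44
f 66 74 70
f 34 50 61
f 50 38 64
f 61 64 42
f 50 64 61
f 38 73 51
f 73 44 72
f 51 72 37
f 73 72 51
f 44 74 71
f 74 43 67
f 71 67 35
f 74 67 71
f 43 69 68
f 69 40 56
f 68 56 39
f 69 56 68
f 40 55 60
f 55 34 57
f 60 57 41
f 55 57 60
f 36 62 48
f 62 42 63
f 48 63 37
f 62 63 48
f 36 48 46
f 48 37 47
f 46 47 35
f 48 47 46
f 36 46 53
f 46 35 52
f 53 52 39
f 46 52 53
f 36 53 58
f 53 39 59
f 58 59 41
f 53 59 58
f 36 58 62
f 58 41 65
f 62 65 42
f 58 65 62
f 37 63 51
f 63 42 64
f 51 64 38
f 63 64 51
f 35 47 71
f 47 37 72
f 71 72 44
f 47 72 71
f 39 52 68
f 52 35 67
f 68 67 43
f 52 67 68
f 41 59 60
f 59 39 56
f 60 56 40
f 59 56 60
f 42 65 61
f 65 41 57
f 61 57 34
f 65 57 61
f 76 78 75
f 79 76 75
f 75 78 77
f 77 79 75
f 76 82 78
f 80 76 79
f 80 82 76
f 78 82 77
f 81 79 77
f 77 82 81
f 81 80 79
f 82 80 81



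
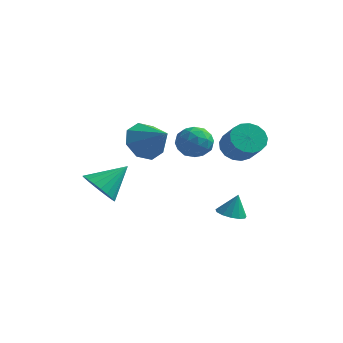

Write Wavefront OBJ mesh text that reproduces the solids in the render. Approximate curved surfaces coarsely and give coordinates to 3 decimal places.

v -2.713 1.251 -0.429
v -2.218 0.907 -1.325
v -1.407 0.789 0.469
v -2.053 1.699 -1.157
v -2.275 2.229 -0.563
v -2.753 2.186 0.11
v -3.207 1.595 0.468
v -3.372 0.803 0.3
v -3.151 0.273 -0.295
v -2.673 0.316 -0.968
v 1.466 1.091 -3.958
v 2.152 1.042 -4.091
v 1.694 1.349 -2.882
v 2.052 1.417 -4.16
v 1.766 1.689 -4.165
v 1.385 1.77 -4.104
v 1.03 1.636 -3.997
v 0.813 1.329 -3.878
v 0.804 0.946 -3.784
v 1.005 0.609 -3.745
v 1.353 0.425 -3.774
v 1.737 0.452 -3.862
v 2.035 0.682 -3.98
v -2.871 -2.862 -1.608
v -2.029 -3.291 -1.828
v -2.049 -1.778 -0.572
v -2.052 -3.003 -2.109
v -2.217 -2.691 -2.305
v -2.496 -2.409 -2.38
v -2.839 -2.204 -2.321
v -3.187 -2.114 -2.139
v -3.481 -2.153 -1.866
v -3.669 -2.314 -1.548
v -3.72 -2.57 -1.24
v -3.623 -2.877 -0.996
v -3.397 -3.181 -0.858
v -3.079 -3.429 -0.85
v -2.726 -3.58 -0.973
v -2.397 -3.606 -1.205
v -2.151 -3.504 -1.508
v 1.764 1.051 0.195
v 2.456 1.305 -0.207
v 3.268 0.563 0.723
v 2.576 0.309 1.125
v 2.397 1.589 0.072
v 3.209 0.847 1.001
v 2.193 1.75 0.378
v 3.005 1.008 1.308
v 1.89 1.75 0.643
v 2.702 1.008 1.573
v 1.559 1.591 0.805
v 2.371 0.849 1.735
v 1.274 1.307 0.828
v 2.086 0.565 1.757
v 1.102 0.965 0.705
v 1.914 0.223 1.635
v 1.081 0.643 0.466
v 1.894 -0.099 1.395
v 1.217 0.414 0.165
v 2.029 -0.328 1.094
v 1.478 0.331 -0.13
v 2.29 -0.411 0.8
v 1.805 0.413 -0.35
v 2.617 -0.329 0.58
v 2.122 0.641 -0.445
v 2.934 -0.101 0.485
v 2.357 0.963 -0.393
v 3.169 0.221 0.536
v 1.233 -2.595 2.399
v 1.944 -2.846 2.773
v 1.396 -3.554 1.447
v 2.107 -3.805 1.821
v 1.365 -3.935 2.197
v 1.265 -3.342 2.785
v 2.075 -3.058 1.435
v 1.975 -2.465 2.023
v 2.464 -3.132 2.177
v 2.025 -3.674 2.648
v 1.315 -2.726 1.572
v 0.876 -3.268 2.043
v 1.574 -2.636 2.669
v 1.766 -3.764 1.551
v 1.33 -3.84 1.771
v 1.748 -3.987 1.991
v 1.175 -2.928 2.676
v 1.593 -3.075 2.896
v 1.253 -3.715 2.558
v 1.747 -3.325 1.324
v 2.165 -3.472 1.544
v 1.592 -2.413 2.229
v 2.01 -2.56 2.449
v 2.087 -2.685 1.662
v 2.298 -2.952 2.539
v 2.394 -3.515 1.98
v 2.375 -3.077 1.753
v 2.316 -2.728 2.099
v 2.04 -3.27 2.816
v 2.136 -3.834 2.257
v 1.7 -3.91 2.477
v 1.641 -3.562 2.823
v 2.346 -3.438 2.466
v 1.204 -2.566 1.963
v 1.3 -3.13 1.404
v 1.699 -2.838 1.397
v 1.64 -2.49 1.743
v 0.946 -2.885 2.24
v 1.042 -3.448 1.681
v 1.024 -3.672 2.121
v 0.965 -3.323 2.467
v 0.994 -2.962 1.754
f 2 1 4
f 2 4 3
f 4 1 5
f 4 5 3
f 5 1 6
f 5 6 3
f 6 1 7
f 6 7 3
f 7 1 8
f 7 8 3
f 8 1 9
f 8 9 3
f 9 1 10
f 9 10 3
f 10 1 2
f 10 2 3
f 12 11 14
f 12 14 13
f 14 11 15
f 14 15 13
f 15 11 16
f 15 16 13
f 16 11 17
f 16 17 13
f 17 11 18
f 17 18 13
f 18 11 19
f 18 19 13
f 19 11 20
f 19 20 13
f 20 11 21
f 20 21 13
f 21 11 22
f 21 22 13
f 22 11 23
f 22 23 13
f 23 11 12
f 23 12 13
f 25 24 27
f 25 27 26
f 27 24 28
f 27 28 26
f 28 24 29
f 28 29 26
f 29 24 30
f 29 30 26
f 30 24 31
f 30 31 26
f 31 24 32
f 31 32 26
f 32 24 33
f 32 33 26
f 33 24 34
f 33 34 26
f 34 24 35
f 34 35 26
f 35 24 36
f 35 36 26
f 36 24 37
f 36 37 26
f 37 24 38
f 37 38 26
f 38 24 39
f 38 39 26
f 39 24 40
f 39 40 26
f 40 24 25
f 40 25 26
f 42 41 45
f 42 45 43
f 43 45 46
f 43 46 44
f 45 41 47
f 45 47 46
f 46 47 48
f 46 48 44
f 47 41 49
f 47 49 48
f 48 49 50
f 48 50 44
f 49 41 51
f 49 51 50
f 50 51 52
f 50 52 44
f 51 41 53
f 51 53 52
f 52 53 54
f 52 54 44
f 53 41 55
f 53 55 54
f 54 55 56
f 54 56 44
f 55 41 57
f 55 57 56
f 56 57 58
f 56 58 44
f 57 41 59
f 57 59 58
f 58 59 60
f 58 60 44
f 59 41 61
f 59 61 60
f 60 61 62
f 60 62 44
f 61 41 63
f 61 63 62
f 62 63 64
f 62 64 44
f 63 41 65
f 63 65 64
f 64 65 66
f 64 66 44
f 65 41 67
f 65 67 66
f 66 67 68
f 66 68 44
f 67 41 42
f 67 42 68
f 68 42 43
f 68 43 44
f 69 106 85
f 106 80 109
f 85 109 74
f 106 109 85
f 69 85 81
f 85 74 86
f 81 86 70
f 85 86 81
f 69 81 90
f 81 70 91
f 90 91 76
f 81 91 90
f 69 90 102
f 90 76 105
f 102 105 79
f 90 105 102
f 69 102 106
f 102 79 110
f 106 110 80
f 102 110 106
f 70 86 97
f 86 74 100
f 97 100 78
f 86 100 97
f 74 109 87
f 109 80 108
f 87 108 73
f 109 108 87
f 80 110 107
f 110 79 103
f 107 103 71
f 110 103 107
f 79 105 104
f 105 76 92
f 104 92 75
f 105 92 104
f 76 91 96
f 91 70 93
f 96 93 77
f 91 93 96
f 72 98 84
f 98 78 99
f 84 99 73
f 98 99 84
f 72 84 82
f 84 73 83
f 82 83 71
f 84 83 82
f 72 82 89
f 82 71 88
f 89 88 75
f 82 88 89
f 72 89 94
f 89 75 95
f 94 95 77
f 89 95 94
f 72 94 98
f 94 77 101
f 98 101 78
f 94 101 98
f 73 99 87
f 99 78 100
f 87 100 74
f 99 100 87
f 71 83 107
f 83 73 108
f 107 108 80
f 83 108 107
f 75 88 104
f 88 71 103
f 104 103 79
f 88 103 104
f 77 95 96
f 95 75 92
f 96 92 76
f 95 92 96
f 78 101 97
f 101 77 93
f 97 93 70
f 101 93 97



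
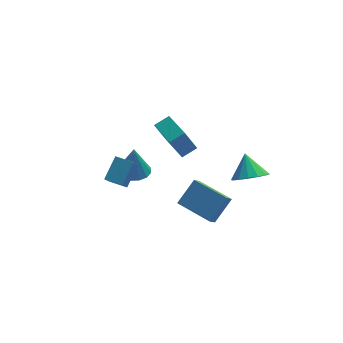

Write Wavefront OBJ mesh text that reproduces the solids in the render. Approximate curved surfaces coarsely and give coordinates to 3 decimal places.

v -2.441 3.111 -4.55
v -1.847 2.369 -4.558
v -2.419 3.109 -2.67
v -1.556 2.766 -4.56
v -1.501 3.254 -4.56
v -1.699 3.705 -4.558
v -2.095 3.996 -4.553
v -2.584 4.05 -4.547
v -3.034 3.853 -4.542
v -3.325 3.457 -4.54
v -3.38 2.968 -4.54
v -3.182 2.518 -4.542
v -2.786 2.226 -4.547
v -2.297 2.172 -4.553
v -3.656 -2.729 -0.329
v -3.992 -3.48 0.612
v -4.492 -2.195 -0.201
v -4.828 -2.946 0.74
v -2.952 -1.854 0.62
v -3.288 -2.605 1.561
v -3.788 -1.32 0.748
v -4.124 -2.071 1.689
v 0.308 -4.386 -2.265
v 1.301 -3.708 -1.134
v -1.103 -2.898 -1.916
v -0.11 -2.221 -0.786
v 0.67 -3.899 -2.874
v 1.663 -3.222 -1.744
v -0.741 -2.412 -2.526
v 0.252 -1.734 -1.395
v 2.464 -3.869 0.576
v 3.435 -3.65 0.483
v 2.356 -2.931 1.664
v 3.192 -3.316 0.171
v 2.754 -3.13 -0.032
v 2.238 -3.143 -0.073
v 1.783 -3.349 0.061
v 1.51 -3.696 0.332
v 1.493 -4.088 0.669
v 1.736 -4.422 0.981
v 2.174 -4.608 1.185
v 2.69 -4.595 1.225
v 3.145 -4.388 1.092
v 3.418 -4.042 0.82
v 0.031 2.046 -2.79
v -0.667 1.913 -1.268
v -0.5 3.899 -2.873
v -1.198 3.767 -1.35
v 0.898 2.313 -2.37
v 0.2 2.181 -0.847
v 0.367 4.167 -2.452
v -0.331 4.034 -0.93
f 2 1 4
f 2 4 3
f 4 1 5
f 4 5 3
f 5 1 6
f 5 6 3
f 6 1 7
f 6 7 3
f 7 1 8
f 7 8 3
f 8 1 9
f 8 9 3
f 9 1 10
f 9 10 3
f 10 1 11
f 10 11 3
f 11 1 12
f 11 12 3
f 12 1 13
f 12 13 3
f 13 1 14
f 13 14 3
f 14 1 2
f 14 2 3
f 16 18 15
f 19 16 15
f 15 18 17
f 17 19 15
f 16 22 18
f 20 16 19
f 20 22 16
f 18 22 17
f 21 19 17
f 17 22 21
f 21 20 19
f 22 20 21
f 24 26 23
f 27 24 23
f 23 26 25
f 25 27 23
f 24 30 26
f 28 24 27
f 28 30 24
f 26 30 25
f 29 27 25
f 25 30 29
f 29 28 27
f 30 28 29
f 32 31 34
f 32 34 33
f 34 31 35
f 34 35 33
f 35 31 36
f 35 36 33
f 36 31 37
f 36 37 33
f 37 31 38
f 37 38 33
f 38 31 39
f 38 39 33
f 39 31 40
f 39 40 33
f 40 31 41
f 40 41 33
f 41 31 42
f 41 42 33
f 42 31 43
f 42 43 33
f 43 31 44
f 43 44 33
f 44 31 32
f 44 32 33
f 46 48 45
f 49 46 45
f 45 48 47
f 47 49 45
f 46 52 48
f 50 46 49
f 50 52 46
f 48 52 47
f 51 49 47
f 47 52 51
f 51 50 49
f 52 50 51



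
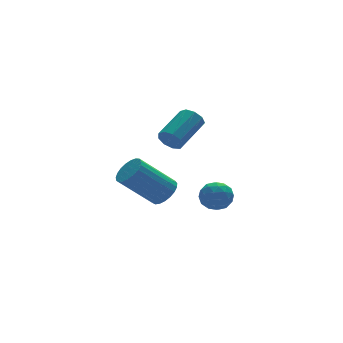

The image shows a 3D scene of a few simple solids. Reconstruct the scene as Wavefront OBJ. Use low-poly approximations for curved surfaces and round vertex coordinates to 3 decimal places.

v 2.719 2.863 3.419
v 3.048 2.652 2.964
v 4.431 3.386 3.626
v 4.101 3.597 4.081
v 2.898 3.022 2.869
v 4.281 3.756 3.531
v 2.663 3.317 3.031
v 4.046 4.051 3.693
v 2.455 3.4 3.374
v 3.838 4.134 4.036
v 2.37 3.231 3.739
v 3.752 3.966 4.401
v 2.448 2.891 3.954
v 3.831 3.625 4.616
v 2.653 2.537 3.918
v 4.035 3.271 4.58
v 2.888 2.335 3.649
v 4.271 3.07 4.311
v 3.045 2.381 3.272
v 4.427 3.115 3.935
v 1.241 0.563 1.896
v 1.748 0.631 2.374
v 0.406 1.044 3.741
v -0.101 0.977 3.264
v 1.726 0.902 2.271
v 0.384 1.315 3.638
v 1.621 1.114 2.102
v 0.278 1.528 3.469
v 1.449 1.232 1.898
v 0.107 1.645 3.265
v 1.242 1.233 1.694
v -0.101 1.647 3.061
v 1.034 1.119 1.525
v -0.308 1.533 2.892
v 0.862 0.909 1.42
v -0.48 1.323 2.787
v 0.756 0.639 1.397
v -0.586 1.053 2.764
v 0.734 0.356 1.461
v -0.608 0.769 2.828
v 0.799 0.108 1.6
v -0.543 0.522 2.967
v 0.941 -0.06 1.79
v -0.401 0.353 3.157
v 1.135 -0.121 1.999
v -0.208 0.293 3.366
v 1.347 -0.064 2.19
v 0.004 0.35 3.557
v 1.541 0.102 2.33
v 0.198 0.516 3.697
v 1.683 0.348 2.395
v 0.34 0.761 3.762
v 1.648 -1.649 2.222
v 2.06 -1.104 2.43
v 2.42 -2.396 2.65
v 2.832 -1.851 2.858
v 2.207 -1.97 3.182
v 1.729 -1.509 2.918
v 2.751 -1.991 2.162
v 2.273 -1.53 1.898
v 2.742 -1.315 2.393
v 2.405 -1.302 3.024
v 2.075 -2.198 2.056
v 1.738 -2.185 2.687
v 1.786 -1.311 2.289
v 2.694 -2.189 2.791
v 2.326 -2.259 2.982
v 2.569 -1.939 3.105
v 1.591 -1.549 2.575
v 1.834 -1.228 2.698
v 1.92 -1.738 3.14
v 2.646 -2.272 2.382
v 2.889 -1.951 2.505
v 1.911 -1.561 1.975
v 2.154 -1.241 2.098
v 2.56 -1.762 1.94
v 2.429 -1.114 2.389
v 2.883 -1.553 2.641
v 2.835 -1.636 2.232
v 2.555 -1.365 2.076
v 2.231 -1.107 2.76
v 2.685 -1.546 3.012
v 2.317 -1.616 3.202
v 2.037 -1.345 3.047
v 2.632 -1.231 2.738
v 1.795 -1.954 2.068
v 2.249 -2.393 2.32
v 2.443 -2.155 2.033
v 2.163 -1.884 1.878
v 1.597 -1.947 2.439
v 2.051 -2.386 2.691
v 1.925 -2.135 3.004
v 1.645 -1.864 2.848
v 1.848 -2.269 2.342
f 2 1 5
f 2 5 3
f 3 5 6
f 3 6 4
f 5 1 7
f 5 7 6
f 6 7 8
f 6 8 4
f 7 1 9
f 7 9 8
f 8 9 10
f 8 10 4
f 9 1 11
f 9 11 10
f 10 11 12
f 10 12 4
f 11 1 13
f 11 13 12
f 12 13 14
f 12 14 4
f 13 1 15
f 13 15 14
f 14 15 16
f 14 16 4
f 15 1 17
f 15 17 16
f 16 17 18
f 16 18 4
f 17 1 19
f 17 19 18
f 18 19 20
f 18 20 4
f 19 1 2
f 19 2 20
f 20 2 3
f 20 3 4
f 22 21 25
f 22 25 23
f 23 25 26
f 23 26 24
f 25 21 27
f 25 27 26
f 26 27 28
f 26 28 24
f 27 21 29
f 27 29 28
f 28 29 30
f 28 30 24
f 29 21 31
f 29 31 30
f 30 31 32
f 30 32 24
f 31 21 33
f 31 33 32
f 32 33 34
f 32 34 24
f 33 21 35
f 33 35 34
f 34 35 36
f 34 36 24
f 35 21 37
f 35 37 36
f 36 37 38
f 36 38 24
f 37 21 39
f 37 39 38
f 38 39 40
f 38 40 24
f 39 21 41
f 39 41 40
f 40 41 42
f 40 42 24
f 41 21 43
f 41 43 42
f 42 43 44
f 42 44 24
f 43 21 45
f 43 45 44
f 44 45 46
f 44 46 24
f 45 21 47
f 45 47 46
f 46 47 48
f 46 48 24
f 47 21 49
f 47 49 48
f 48 49 50
f 48 50 24
f 49 21 51
f 49 51 50
f 50 51 52
f 50 52 24
f 51 21 22
f 51 22 52
f 52 22 23
f 52 23 24
f 53 90 69
f 90 64 93
f 69 93 58
f 90 93 69
f 53 69 65
f 69 58 70
f 65 70 54
f 69 70 65
f 53 65 74
f 65 54 75
f 74 75 60
f 65 75 74
f 53 74 86
f 74 60 89
f 86 89 63
f 74 89 86
f 53 86 90
f 86 63 94
f 90 94 64
f 86 94 90
f 54 70 81
f 70 58 84
f 81 84 62
f 70 84 81
f 58 93 71
f 93 64 92
f 71 92 57
f 93 92 71
f 64 94 91
f 94 63 87
f 91 87 55
f 94 87 91
f 63 89 88
f 89 60 76
f 88 76 59
f 89 76 88
f 60 75 80
f 75 54 77
f 80 77 61
f 75 77 80
f 56 82 68
f 82 62 83
f 68 83 57
f 82 83 68
f 56 68 66
f 68 57 67
f 66 67 55
f 68 67 66
f 56 66 73
f 66 55 72
f 73 72 59
f 66 72 73
f 56 73 78
f 73 59 79
f 78 79 61
f 73 79 78
f 56 78 82
f 78 61 85
f 82 85 62
f 78 85 82
f 57 83 71
f 83 62 84
f 71 84 58
f 83 84 71
f 55 67 91
f 67 57 92
f 91 92 64
f 67 92 91
f 59 72 88
f 72 55 87
f 88 87 63
f 72 87 88
f 61 79 80
f 79 59 76
f 80 76 60
f 79 76 80
f 62 85 81
f 85 61 77
f 81 77 54
f 85 77 81



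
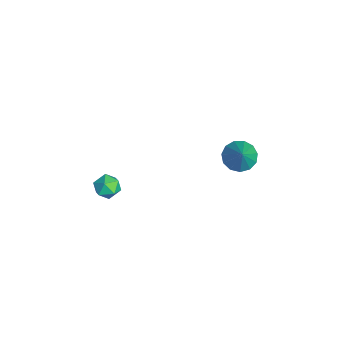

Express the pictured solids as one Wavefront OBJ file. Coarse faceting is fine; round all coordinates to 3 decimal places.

v 1.469 3.889 -2.758
v 2.213 4.361 -3.328
v 2.691 3.791 -1.242
v 1.912 4.793 -3.057
v 1.47 4.937 -2.691
v 1.028 4.749 -2.347
v 0.725 4.288 -2.132
v 0.659 3.7 -2.117
v 0.849 3.172 -2.305
v 1.237 2.872 -2.637
v 1.697 2.895 -3.007
v 2.086 3.234 -3.298
v 2.278 3.78 -3.418
v 1.675 -3.659 -4.483
v 2.217 -3.079 -4.072
v 1.903 -4.621 -3.428
v 2.445 -4.041 -3.017
v 1.567 -3.88 -3.058
v 1.426 -3.285 -3.711
v 2.694 -4.415 -3.789
v 2.553 -3.82 -4.442
v 2.847 -3.546 -3.643
v 2.15 -3.216 -3.191
v 1.97 -4.484 -4.309
v 1.273 -4.154 -3.857
f 2 1 4
f 2 4 3
f 4 1 5
f 4 5 3
f 5 1 6
f 5 6 3
f 6 1 7
f 6 7 3
f 7 1 8
f 7 8 3
f 8 1 9
f 8 9 3
f 9 1 10
f 9 10 3
f 10 1 11
f 10 11 3
f 11 1 12
f 11 12 3
f 12 1 13
f 12 13 3
f 13 1 2
f 13 2 3
f 14 25 19
f 14 19 15
f 14 15 21
f 14 21 24
f 14 24 25
f 15 19 23
f 19 25 18
f 25 24 16
f 24 21 20
f 21 15 22
f 17 23 18
f 17 18 16
f 17 16 20
f 17 20 22
f 17 22 23
f 18 23 19
f 16 18 25
f 20 16 24
f 22 20 21
f 23 22 15



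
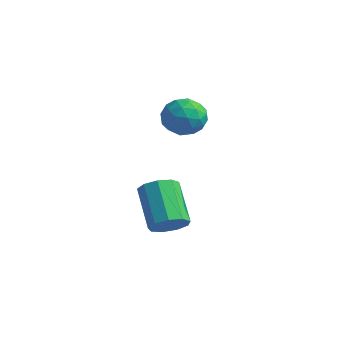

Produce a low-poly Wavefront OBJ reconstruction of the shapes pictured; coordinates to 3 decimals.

v -2.434 -3.758 -4.132
v -1.891 -3.625 -3.662
v -3.103 -3.129 -2.399
v -3.646 -3.262 -2.868
v -1.995 -3.213 -3.924
v -3.207 -2.717 -2.661
v -2.304 -3.056 -4.283
v -3.517 -2.56 -3.02
v -2.675 -3.227 -4.571
v -3.887 -2.731 -3.308
v -2.932 -3.647 -4.653
v -4.145 -3.151 -3.39
v -2.956 -4.119 -4.492
v -4.169 -3.623 -3.228
v -2.736 -4.422 -4.161
v -3.949 -3.926 -2.898
v -2.375 -4.414 -3.817
v -3.587 -3.918 -2.554
v -2.041 -4.1 -3.62
v -3.253 -3.603 -2.357
v -3.831 -1.581 -0.112
v -3.059 -1.844 -0.357
v -3.941 -2.676 0.717
v -3.169 -2.939 0.472
v -3.248 -2.239 0.95
v -3.18 -1.562 0.437
v -3.82 -2.958 -0.077
v -3.752 -2.281 -0.59
v -3.052 -2.695 -0.336
v -2.699 -2.251 0.299
v -4.301 -2.269 0.061
v -3.948 -1.825 0.696
v -3.435 -1.616 -0.307
v -3.565 -2.904 0.667
v -3.611 -2.492 0.948
v -3.158 -2.647 0.804
v -3.506 -1.45 0.16
v -3.052 -1.605 0.016
v -3.164 -1.837 0.784
v -3.948 -2.915 0.344
v -3.494 -3.07 0.2
v -3.842 -1.873 -0.444
v -3.389 -2.028 -0.588
v -3.836 -2.683 -0.424
v -2.977 -2.271 -0.439
v -3.042 -2.915 0.048
v -3.425 -2.926 -0.274
v -3.385 -2.528 -0.575
v -2.77 -2.01 -0.066
v -2.835 -2.654 0.421
v -2.881 -2.242 0.702
v -2.841 -1.844 0.401
v -2.766 -2.511 -0.053
v -4.165 -1.866 -0.061
v -4.23 -2.51 0.426
v -4.159 -2.676 -0.041
v -4.119 -2.278 -0.342
v -3.958 -1.605 0.312
v -4.023 -2.249 0.799
v -3.615 -1.992 0.935
v -3.575 -1.594 0.634
v -4.234 -2.009 0.413
f 2 1 5
f 2 5 3
f 3 5 6
f 3 6 4
f 5 1 7
f 5 7 6
f 6 7 8
f 6 8 4
f 7 1 9
f 7 9 8
f 8 9 10
f 8 10 4
f 9 1 11
f 9 11 10
f 10 11 12
f 10 12 4
f 11 1 13
f 11 13 12
f 12 13 14
f 12 14 4
f 13 1 15
f 13 15 14
f 14 15 16
f 14 16 4
f 15 1 17
f 15 17 16
f 16 17 18
f 16 18 4
f 17 1 19
f 17 19 18
f 18 19 20
f 18 20 4
f 19 1 2
f 19 2 20
f 20 2 3
f 20 3 4
f 21 58 37
f 58 32 61
f 37 61 26
f 58 61 37
f 21 37 33
f 37 26 38
f 33 38 22
f 37 38 33
f 21 33 42
f 33 22 43
f 42 43 28
f 33 43 42
f 21 42 54
f 42 28 57
f 54 57 31
f 42 57 54
f 21 54 58
f 54 31 62
f 58 62 32
f 54 62 58
f 22 38 49
f 38 26 52
f 49 52 30
f 38 52 49
f 26 61 39
f 61 32 60
f 39 60 25
f 61 60 39
f 32 62 59
f 62 31 55
f 59 55 23
f 62 55 59
f 31 57 56
f 57 28 44
f 56 44 27
f 57 44 56
f 28 43 48
f 43 22 45
f 48 45 29
f 43 45 48
f 24 50 36
f 50 30 51
f 36 51 25
f 50 51 36
f 24 36 34
f 36 25 35
f 34 35 23
f 36 35 34
f 24 34 41
f 34 23 40
f 41 40 27
f 34 40 41
f 24 41 46
f 41 27 47
f 46 47 29
f 41 47 46
f 24 46 50
f 46 29 53
f 50 53 30
f 46 53 50
f 25 51 39
f 51 30 52
f 39 52 26
f 51 52 39
f 23 35 59
f 35 25 60
f 59 60 32
f 35 60 59
f 27 40 56
f 40 23 55
f 56 55 31
f 40 55 56
f 29 47 48
f 47 27 44
f 48 44 28
f 47 44 48
f 30 53 49
f 53 29 45
f 49 45 22
f 53 45 49



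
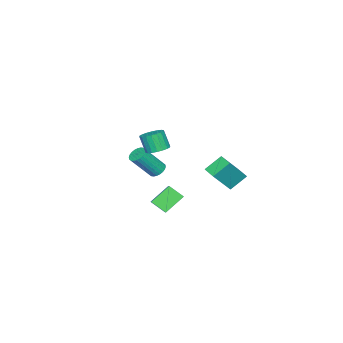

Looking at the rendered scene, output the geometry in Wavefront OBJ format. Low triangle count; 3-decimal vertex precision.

v -0.383 -0.332 0.273
v 0.085 -0.494 -0.101
v 1.09 -1.31 1.514
v 0.623 -1.148 1.887
v 0.154 -0.273 -0.032
v 1.16 -1.089 1.583
v 0.142 -0.06 0.083
v 1.147 -0.877 1.698
v 0.049 0.111 0.227
v 1.055 -0.706 1.842
v -0.109 0.214 0.378
v 0.896 -0.602 1.993
v -0.309 0.235 0.513
v 0.697 -0.581 2.128
v -0.52 0.169 0.611
v 0.486 -0.647 2.226
v -0.71 0.027 0.658
v 0.295 -0.789 2.273
v -0.85 -0.17 0.646
v 0.155 -0.986 2.261
v -0.92 -0.391 0.577
v 0.086 -1.207 2.192
v -0.907 -0.603 0.462
v 0.098 -1.42 2.077
v -0.815 -0.774 0.318
v 0.191 -1.591 1.933
v -0.656 -0.878 0.167
v 0.349 -1.694 1.782
v -0.457 -0.899 0.032
v 0.549 -1.715 1.647
v -0.246 -0.833 -0.066
v 0.76 -1.649 1.549
v -0.055 -0.691 -0.113
v 0.95 -1.507 1.502
v -4.409 1.953 -2.193
v -5.31 2.612 -1.283
v -3.874 2.837 -2.304
v -4.774 3.496 -1.394
v -3.166 1.404 -0.566
v -4.066 2.063 0.344
v -2.63 2.288 -0.677
v -3.531 2.947 0.233
v 0.683 0.348 2.727
v 1.09 0.93 3.023
v 0.964 0.415 4.21
v 0.557 -0.168 3.913
v 0.768 1.046 3.039
v 0.642 0.531 4.226
v 0.429 1.024 2.993
v 0.303 0.509 4.18
v 0.141 0.868 2.895
v 0.014 0.352 4.081
v -0.041 0.608 2.763
v -0.167 0.093 3.95
v -0.078 0.297 2.624
v -0.205 -0.218 3.811
v 0.035 -0.004 2.505
v -0.092 -0.519 3.692
v 0.276 -0.235 2.43
v 0.15 -0.75 3.617
v 0.598 -0.351 2.414
v 0.472 -0.866 3.601
v 0.937 -0.329 2.46
v 0.811 -0.844 3.647
v 1.226 -0.172 2.559
v 1.099 -0.688 3.745
v 1.407 0.087 2.69
v 1.281 -0.428 3.877
v 1.445 0.398 2.829
v 1.318 -0.117 4.016
v 1.332 0.699 2.948
v 1.205 0.184 4.135
v 2.704 2.235 1.134
v 3.722 2.886 1.842
v 2.592 3.139 0.465
v 3.61 3.79 1.173
v 3.75 1.65 0.167
v 4.768 2.301 0.875
v 3.638 2.554 -0.502
v 4.656 3.205 0.206
f 2 1 5
f 2 5 3
f 3 5 6
f 3 6 4
f 5 1 7
f 5 7 6
f 6 7 8
f 6 8 4
f 7 1 9
f 7 9 8
f 8 9 10
f 8 10 4
f 9 1 11
f 9 11 10
f 10 11 12
f 10 12 4
f 11 1 13
f 11 13 12
f 12 13 14
f 12 14 4
f 13 1 15
f 13 15 14
f 14 15 16
f 14 16 4
f 15 1 17
f 15 17 16
f 16 17 18
f 16 18 4
f 17 1 19
f 17 19 18
f 18 19 20
f 18 20 4
f 19 1 21
f 19 21 20
f 20 21 22
f 20 22 4
f 21 1 23
f 21 23 22
f 22 23 24
f 22 24 4
f 23 1 25
f 23 25 24
f 24 25 26
f 24 26 4
f 25 1 27
f 25 27 26
f 26 27 28
f 26 28 4
f 27 1 29
f 27 29 28
f 28 29 30
f 28 30 4
f 29 1 31
f 29 31 30
f 30 31 32
f 30 32 4
f 31 1 33
f 31 33 32
f 32 33 34
f 32 34 4
f 33 1 2
f 33 2 34
f 34 2 3
f 34 3 4
f 36 38 35
f 39 36 35
f 35 38 37
f 37 39 35
f 36 42 38
f 40 36 39
f 40 42 36
f 38 42 37
f 41 39 37
f 37 42 41
f 41 40 39
f 42 40 41
f 44 43 47
f 44 47 45
f 45 47 48
f 45 48 46
f 47 43 49
f 47 49 48
f 48 49 50
f 48 50 46
f 49 43 51
f 49 51 50
f 50 51 52
f 50 52 46
f 51 43 53
f 51 53 52
f 52 53 54
f 52 54 46
f 53 43 55
f 53 55 54
f 54 55 56
f 54 56 46
f 55 43 57
f 55 57 56
f 56 57 58
f 56 58 46
f 57 43 59
f 57 59 58
f 58 59 60
f 58 60 46
f 59 43 61
f 59 61 60
f 60 61 62
f 60 62 46
f 61 43 63
f 61 63 62
f 62 63 64
f 62 64 46
f 63 43 65
f 63 65 64
f 64 65 66
f 64 66 46
f 65 43 67
f 65 67 66
f 66 67 68
f 66 68 46
f 67 43 69
f 67 69 68
f 68 69 70
f 68 70 46
f 69 43 71
f 69 71 70
f 70 71 72
f 70 72 46
f 71 43 44
f 71 44 72
f 72 44 45
f 72 45 46
f 74 76 73
f 77 74 73
f 73 76 75
f 75 77 73
f 74 80 76
f 78 74 77
f 78 80 74
f 76 80 75
f 79 77 75
f 75 80 79
f 79 78 77
f 80 78 79



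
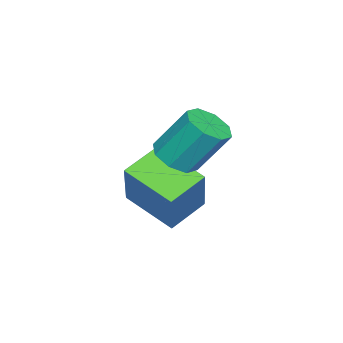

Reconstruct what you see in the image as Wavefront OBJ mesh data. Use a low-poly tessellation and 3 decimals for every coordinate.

v -3.509 -1.176 -0.738
v -3.977 -2.824 -0.066
v -4.655 -0.63 -0.196
v -5.123 -2.279 0.476
v -2.497 -0.761 0.984
v -2.965 -2.41 1.656
v -3.643 -0.216 1.526
v -4.111 -1.864 2.198
v -3.602 -1.107 2.165
v -2.987 -1.463 2.487
v -3.182 -0.508 3.916
v -3.798 -0.153 3.595
v -2.834 -0.974 2.181
v -3.029 -0.019 3.61
v -3.131 -0.563 1.866
v -3.326 0.392 3.295
v -3.704 -0.471 1.726
v -3.899 0.484 3.155
v -4.218 -0.752 1.844
v -4.413 0.203 3.273
v -4.371 -1.241 2.15
v -4.566 -0.286 3.579
v -4.074 -1.652 2.465
v -4.269 -0.697 3.894
v -3.501 -1.744 2.605
v -3.696 -0.789 4.034
f 2 4 1
f 5 2 1
f 1 4 3
f 3 5 1
f 2 8 4
f 6 2 5
f 6 8 2
f 4 8 3
f 7 5 3
f 3 8 7
f 7 6 5
f 8 6 7
f 10 9 13
f 10 13 11
f 11 13 14
f 11 14 12
f 13 9 15
f 13 15 14
f 14 15 16
f 14 16 12
f 15 9 17
f 15 17 16
f 16 17 18
f 16 18 12
f 17 9 19
f 17 19 18
f 18 19 20
f 18 20 12
f 19 9 21
f 19 21 20
f 20 21 22
f 20 22 12
f 21 9 23
f 21 23 22
f 22 23 24
f 22 24 12
f 23 9 25
f 23 25 24
f 24 25 26
f 24 26 12
f 25 9 10
f 25 10 26
f 26 10 11
f 26 11 12



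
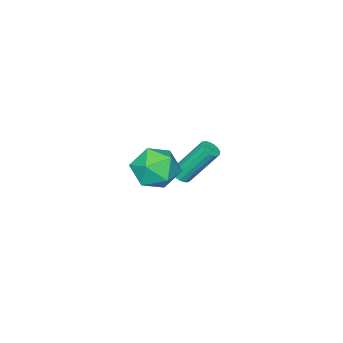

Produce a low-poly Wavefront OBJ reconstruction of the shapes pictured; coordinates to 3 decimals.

v 3.575 1.718 0.559
v 4.031 1.001 1.247
v 2.389 0.499 0.073
v 2.845 -0.218 0.761
v 2.301 0.645 1.153
v 3.034 1.399 1.454
v 3.386 0.101 -0.134
v 4.119 0.855 0.167
v 3.914 0.001 0.819
v 3.243 0.337 1.614
v 3.177 1.163 -0.294
v 2.506 1.499 0.501
v -1.438 -2.235 -3.477
v -1.031 -1.946 -3.476
v -1.754 -0.936 -1.721
v -2.162 -1.225 -1.723
v -1.187 -1.824 -3.61
v -1.91 -0.814 -1.856
v -1.401 -1.796 -3.714
v -2.124 -0.786 -1.959
v -1.623 -1.869 -3.764
v -2.346 -0.859 -2.009
v -1.803 -2.026 -3.748
v -2.526 -1.016 -1.993
v -1.9 -2.231 -3.67
v -2.623 -1.22 -1.915
v -1.891 -2.436 -3.548
v -2.614 -1.426 -1.793
v -1.778 -2.596 -3.41
v -2.501 -1.586 -1.655
v -1.588 -2.673 -3.287
v -2.311 -1.663 -1.532
v -1.363 -2.649 -3.208
v -2.086 -1.639 -1.453
v -1.156 -2.531 -3.19
v -1.879 -1.521 -1.436
v -1.013 -2.345 -3.239
v -1.736 -1.335 -1.484
v -0.968 -2.134 -3.342
v -1.691 -1.124 -1.587
f 1 12 6
f 1 6 2
f 1 2 8
f 1 8 11
f 1 11 12
f 2 6 10
f 6 12 5
f 12 11 3
f 11 8 7
f 8 2 9
f 4 10 5
f 4 5 3
f 4 3 7
f 4 7 9
f 4 9 10
f 5 10 6
f 3 5 12
f 7 3 11
f 9 7 8
f 10 9 2
f 14 13 17
f 14 17 15
f 15 17 18
f 15 18 16
f 17 13 19
f 17 19 18
f 18 19 20
f 18 20 16
f 19 13 21
f 19 21 20
f 20 21 22
f 20 22 16
f 21 13 23
f 21 23 22
f 22 23 24
f 22 24 16
f 23 13 25
f 23 25 24
f 24 25 26
f 24 26 16
f 25 13 27
f 25 27 26
f 26 27 28
f 26 28 16
f 27 13 29
f 27 29 28
f 28 29 30
f 28 30 16
f 29 13 31
f 29 31 30
f 30 31 32
f 30 32 16
f 31 13 33
f 31 33 32
f 32 33 34
f 32 34 16
f 33 13 35
f 33 35 34
f 34 35 36
f 34 36 16
f 35 13 37
f 35 37 36
f 36 37 38
f 36 38 16
f 37 13 39
f 37 39 38
f 38 39 40
f 38 40 16
f 39 13 14
f 39 14 40
f 40 14 15
f 40 15 16



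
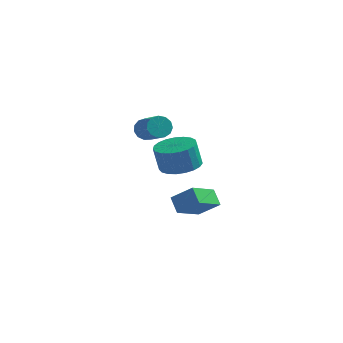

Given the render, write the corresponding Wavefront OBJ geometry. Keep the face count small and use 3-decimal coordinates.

v -1.267 1.708 0.583
v -0.775 0.919 0.6
v -1.001 0.804 1.814
v -1.493 1.592 1.797
v -0.504 1.184 0.675
v -0.73 1.069 1.889
v -0.365 1.54 0.735
v -0.591 1.425 1.949
v -0.382 1.925 0.768
v -0.608 1.81 1.982
v -0.552 2.272 0.77
v -0.778 2.157 1.983
v -0.846 2.522 0.739
v -1.072 2.407 1.952
v -1.212 2.631 0.681
v -1.438 2.516 1.895
v -1.588 2.58 0.606
v -1.814 2.465 1.82
v -1.909 2.378 0.527
v -2.135 2.263 1.741
v -2.118 2.061 0.458
v -2.344 1.946 1.672
v -2.181 1.682 0.411
v -2.406 1.567 1.625
v -2.085 1.308 0.393
v -2.311 1.193 1.607
v -1.848 1.003 0.408
v -2.074 0.888 1.622
v -1.511 0.819 0.454
v -1.736 0.704 1.667
v -1.131 0.79 0.521
v -1.357 0.675 1.735
v -2.207 0.202 3.21
v -1.806 0.348 2.833
v -0.931 -0.457 3.452
v -1.333 -0.602 3.83
v -1.783 0.558 3.074
v -0.909 -0.246 3.694
v -1.895 0.656 3.359
v -1.021 -0.149 3.979
v -2.107 0.609 3.597
v -1.232 -0.196 4.216
v -2.35 0.433 3.712
v -1.475 -0.371 4.331
v -2.547 0.184 3.667
v -1.673 -0.62 4.287
v -2.637 -0.059 3.478
v -1.763 -0.864 4.097
v -2.591 -0.219 3.204
v -1.716 -1.024 3.823
v -2.422 -0.246 2.931
v -1.548 -1.051 3.551
v -2.185 -0.13 2.748
v -1.311 -0.935 3.367
v -1.956 0.091 2.711
v -1.081 -0.713 3.33
v -0.723 2.438 -2.597
v -1.225 1.145 -1.952
v -1.185 2.914 -2.005
v -1.687 1.621 -1.359
v 0.247 2.439 -1.841
v -0.255 1.146 -1.195
v -0.215 2.915 -1.248
v -0.717 1.622 -0.603
f 2 1 5
f 2 5 3
f 3 5 6
f 3 6 4
f 5 1 7
f 5 7 6
f 6 7 8
f 6 8 4
f 7 1 9
f 7 9 8
f 8 9 10
f 8 10 4
f 9 1 11
f 9 11 10
f 10 11 12
f 10 12 4
f 11 1 13
f 11 13 12
f 12 13 14
f 12 14 4
f 13 1 15
f 13 15 14
f 14 15 16
f 14 16 4
f 15 1 17
f 15 17 16
f 16 17 18
f 16 18 4
f 17 1 19
f 17 19 18
f 18 19 20
f 18 20 4
f 19 1 21
f 19 21 20
f 20 21 22
f 20 22 4
f 21 1 23
f 21 23 22
f 22 23 24
f 22 24 4
f 23 1 25
f 23 25 24
f 24 25 26
f 24 26 4
f 25 1 27
f 25 27 26
f 26 27 28
f 26 28 4
f 27 1 29
f 27 29 28
f 28 29 30
f 28 30 4
f 29 1 31
f 29 31 30
f 30 31 32
f 30 32 4
f 31 1 2
f 31 2 32
f 32 2 3
f 32 3 4
f 34 33 37
f 34 37 35
f 35 37 38
f 35 38 36
f 37 33 39
f 37 39 38
f 38 39 40
f 38 40 36
f 39 33 41
f 39 41 40
f 40 41 42
f 40 42 36
f 41 33 43
f 41 43 42
f 42 43 44
f 42 44 36
f 43 33 45
f 43 45 44
f 44 45 46
f 44 46 36
f 45 33 47
f 45 47 46
f 46 47 48
f 46 48 36
f 47 33 49
f 47 49 48
f 48 49 50
f 48 50 36
f 49 33 51
f 49 51 50
f 50 51 52
f 50 52 36
f 51 33 53
f 51 53 52
f 52 53 54
f 52 54 36
f 53 33 55
f 53 55 54
f 54 55 56
f 54 56 36
f 55 33 34
f 55 34 56
f 56 34 35
f 56 35 36
f 58 60 57
f 61 58 57
f 57 60 59
f 59 61 57
f 58 64 60
f 62 58 61
f 62 64 58
f 60 64 59
f 63 61 59
f 59 64 63
f 63 62 61
f 64 62 63



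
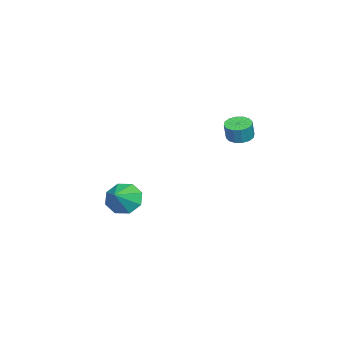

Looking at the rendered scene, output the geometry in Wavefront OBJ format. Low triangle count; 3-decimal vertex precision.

v -4.551 -2.952 -4.042
v -3.994 -3.258 -4.903
v -3.289 -3.028 -3.198
v -4.007 -2.444 -4.81
v -4.338 -1.928 -4.268
v -4.794 -2.011 -3.593
v -5.108 -2.645 -3.181
v -5.096 -3.459 -3.273
v -4.765 -3.975 -3.816
v -4.308 -3.892 -4.491
v -2.574 3.819 2.216
v -2.167 4.392 2.118
v -1.879 4.354 3.085
v -2.286 3.781 3.184
v -2.494 4.525 2.22
v -2.206 4.486 3.188
v -2.842 4.468 2.322
v -2.555 4.43 3.289
v -3.119 4.237 2.395
v -2.831 4.199 3.362
v -3.25 3.895 2.42
v -2.962 3.856 3.388
v -3.199 3.532 2.391
v -2.912 3.493 3.358
v -2.981 3.246 2.315
v -2.693 3.208 3.282
v -2.654 3.114 2.212
v -2.366 3.075 3.18
v -2.305 3.17 2.111
v -2.018 3.132 3.078
v -2.029 3.401 2.038
v -1.741 3.363 3.005
v -1.898 3.744 2.012
v -1.61 3.705 2.98
v -1.948 4.107 2.042
v -1.661 4.068 3.009
f 2 1 4
f 2 4 3
f 4 1 5
f 4 5 3
f 5 1 6
f 5 6 3
f 6 1 7
f 6 7 3
f 7 1 8
f 7 8 3
f 8 1 9
f 8 9 3
f 9 1 10
f 9 10 3
f 10 1 2
f 10 2 3
f 12 11 15
f 12 15 13
f 13 15 16
f 13 16 14
f 15 11 17
f 15 17 16
f 16 17 18
f 16 18 14
f 17 11 19
f 17 19 18
f 18 19 20
f 18 20 14
f 19 11 21
f 19 21 20
f 20 21 22
f 20 22 14
f 21 11 23
f 21 23 22
f 22 23 24
f 22 24 14
f 23 11 25
f 23 25 24
f 24 25 26
f 24 26 14
f 25 11 27
f 25 27 26
f 26 27 28
f 26 28 14
f 27 11 29
f 27 29 28
f 28 29 30
f 28 30 14
f 29 11 31
f 29 31 30
f 30 31 32
f 30 32 14
f 31 11 33
f 31 33 32
f 32 33 34
f 32 34 14
f 33 11 35
f 33 35 34
f 34 35 36
f 34 36 14
f 35 11 12
f 35 12 36
f 36 12 13
f 36 13 14



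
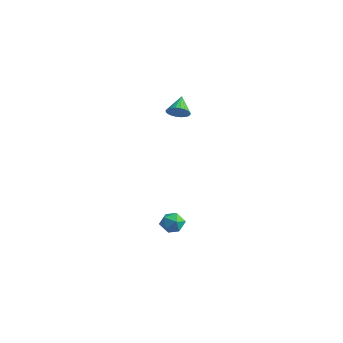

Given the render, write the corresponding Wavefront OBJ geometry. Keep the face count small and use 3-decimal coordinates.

v 1.54 -0.233 -4.305
v 1.867 0.228 -3.818
v 2.353 -1.088 -4.042
v 2.68 -0.627 -3.555
v 2.001 -0.902 -3.411
v 1.499 -0.374 -3.573
v 2.721 -0.486 -4.287
v 2.219 0.042 -4.449
v 2.597 0.071 -3.806
v 2.152 -0.185 -3.265
v 2.068 -0.675 -4.595
v 1.623 -0.931 -4.054
v 0.992 0.897 3.386
v 1.377 0.71 3.888
v 0.388 1.663 4.134
v 1.511 0.908 3.793
v 1.566 1.105 3.636
v 1.534 1.27 3.441
v 1.419 1.378 3.238
v 1.239 1.413 3.057
v 1.022 1.37 2.926
v 0.8 1.254 2.865
v 0.607 1.084 2.883
v 0.473 0.886 2.978
v 0.418 0.689 3.135
v 0.451 0.524 3.33
v 0.565 0.416 3.533
v 0.745 0.381 3.714
v 0.963 0.424 3.845
v 1.185 0.54 3.906
f 1 12 6
f 1 6 2
f 1 2 8
f 1 8 11
f 1 11 12
f 2 6 10
f 6 12 5
f 12 11 3
f 11 8 7
f 8 2 9
f 4 10 5
f 4 5 3
f 4 3 7
f 4 7 9
f 4 9 10
f 5 10 6
f 3 5 12
f 7 3 11
f 9 7 8
f 10 9 2
f 14 13 16
f 14 16 15
f 16 13 17
f 16 17 15
f 17 13 18
f 17 18 15
f 18 13 19
f 18 19 15
f 19 13 20
f 19 20 15
f 20 13 21
f 20 21 15
f 21 13 22
f 21 22 15
f 22 13 23
f 22 23 15
f 23 13 24
f 23 24 15
f 24 13 25
f 24 25 15
f 25 13 26
f 25 26 15
f 26 13 27
f 26 27 15
f 27 13 28
f 27 28 15
f 28 13 29
f 28 29 15
f 29 13 30
f 29 30 15
f 30 13 14
f 30 14 15



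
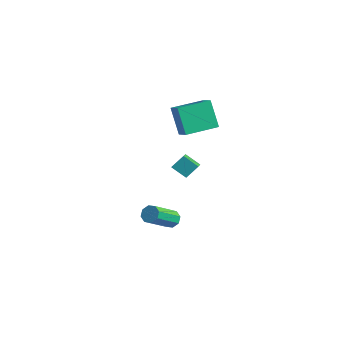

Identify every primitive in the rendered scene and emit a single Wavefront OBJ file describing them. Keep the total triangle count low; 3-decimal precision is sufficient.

v 3.019 -1.932 -3.361
v 3.437 -1.669 -3.076
v 3.639 -3.225 -1.934
v 3.221 -3.488 -2.219
v 3.044 -1.593 -2.903
v 3.245 -3.149 -1.762
v 2.636 -1.716 -2.998
v 2.838 -3.271 -1.857
v 2.453 -1.965 -3.306
v 2.654 -3.521 -2.164
v 2.601 -2.195 -3.646
v 2.803 -3.751 -2.504
v 2.995 -2.271 -3.818
v 3.196 -3.827 -2.677
v 3.402 -2.149 -3.723
v 3.604 -3.704 -2.582
v 3.586 -1.899 -3.416
v 3.787 -3.455 -2.274
v -2.447 3.017 -1.363
v -3.299 3.119 0.333
v -2.009 4.997 -1.261
v -2.86 5.098 0.434
v -1.58 2.802 -0.914
v -2.431 2.903 0.781
v -1.141 4.781 -0.813
v -1.993 4.883 0.883
v -1.759 1.925 -3.251
v -1.555 2.61 -2.537
v -2.568 2.737 -3.798
v -2.365 3.421 -3.084
v -0.955 2.319 -3.856
v -0.752 3.003 -3.142
v -1.765 3.13 -4.403
v -1.561 3.815 -3.689
f 2 1 5
f 2 5 3
f 3 5 6
f 3 6 4
f 5 1 7
f 5 7 6
f 6 7 8
f 6 8 4
f 7 1 9
f 7 9 8
f 8 9 10
f 8 10 4
f 9 1 11
f 9 11 10
f 10 11 12
f 10 12 4
f 11 1 13
f 11 13 12
f 12 13 14
f 12 14 4
f 13 1 15
f 13 15 14
f 14 15 16
f 14 16 4
f 15 1 17
f 15 17 16
f 16 17 18
f 16 18 4
f 17 1 2
f 17 2 18
f 18 2 3
f 18 3 4
f 20 22 19
f 23 20 19
f 19 22 21
f 21 23 19
f 20 26 22
f 24 20 23
f 24 26 20
f 22 26 21
f 25 23 21
f 21 26 25
f 25 24 23
f 26 24 25
f 28 30 27
f 31 28 27
f 27 30 29
f 29 31 27
f 28 34 30
f 32 28 31
f 32 34 28
f 30 34 29
f 33 31 29
f 29 34 33
f 33 32 31
f 34 32 33



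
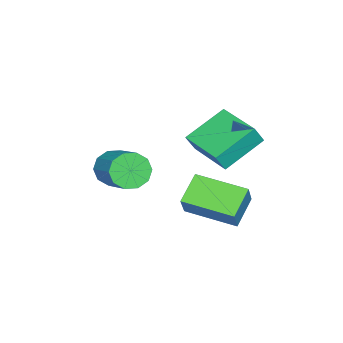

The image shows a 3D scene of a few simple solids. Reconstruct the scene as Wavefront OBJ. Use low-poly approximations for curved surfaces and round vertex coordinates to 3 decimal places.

v -4.314 0.87 -3.957
v -3.733 1.005 -3.021
v -4.413 2.816 -4.177
v -3.832 2.951 -3.24
v -3.208 0.849 -4.64
v -2.627 0.984 -3.703
v -3.307 2.795 -4.859
v -2.726 2.93 -3.923
v -3.646 1.035 -1.657
v -3.314 0.831 -0.947
v -4.984 1.821 -0.807
v -4.653 1.618 -0.097
v -2.727 2.582 -1.643
v -2.396 2.379 -0.933
v -4.066 3.369 -0.793
v -3.734 3.165 -0.083
v -3.075 -1.749 -3.143
v -2.587 -1.732 -3.738
v -1.597 -0.593 -2.893
v -2.085 -0.611 -2.297
v -2.916 -1.395 -3.807
v -1.925 -0.256 -2.962
v -3.305 -1.193 -3.623
v -2.315 -0.054 -2.777
v -3.607 -1.204 -3.255
v -2.616 -0.065 -2.409
v -3.705 -1.423 -2.844
v -2.715 -0.284 -1.999
v -3.563 -1.767 -2.547
v -2.573 -0.628 -1.702
v -3.235 -2.104 -2.478
v -2.244 -0.965 -1.633
v -2.845 -2.306 -2.663
v -1.855 -1.167 -1.817
v -2.544 -2.295 -3.031
v -1.553 -1.156 -2.185
v -2.445 -2.076 -3.441
v -1.455 -0.937 -2.596
f 2 4 1
f 5 2 1
f 1 4 3
f 3 5 1
f 2 8 4
f 6 2 5
f 6 8 2
f 4 8 3
f 7 5 3
f 3 8 7
f 7 6 5
f 8 6 7
f 10 12 9
f 13 10 9
f 9 12 11
f 11 13 9
f 10 16 12
f 14 10 13
f 14 16 10
f 12 16 11
f 15 13 11
f 11 16 15
f 15 14 13
f 16 14 15
f 18 17 21
f 18 21 19
f 19 21 22
f 19 22 20
f 21 17 23
f 21 23 22
f 22 23 24
f 22 24 20
f 23 17 25
f 23 25 24
f 24 25 26
f 24 26 20
f 25 17 27
f 25 27 26
f 26 27 28
f 26 28 20
f 27 17 29
f 27 29 28
f 28 29 30
f 28 30 20
f 29 17 31
f 29 31 30
f 30 31 32
f 30 32 20
f 31 17 33
f 31 33 32
f 32 33 34
f 32 34 20
f 33 17 35
f 33 35 34
f 34 35 36
f 34 36 20
f 35 17 37
f 35 37 36
f 36 37 38
f 36 38 20
f 37 17 18
f 37 18 38
f 38 18 19
f 38 19 20

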